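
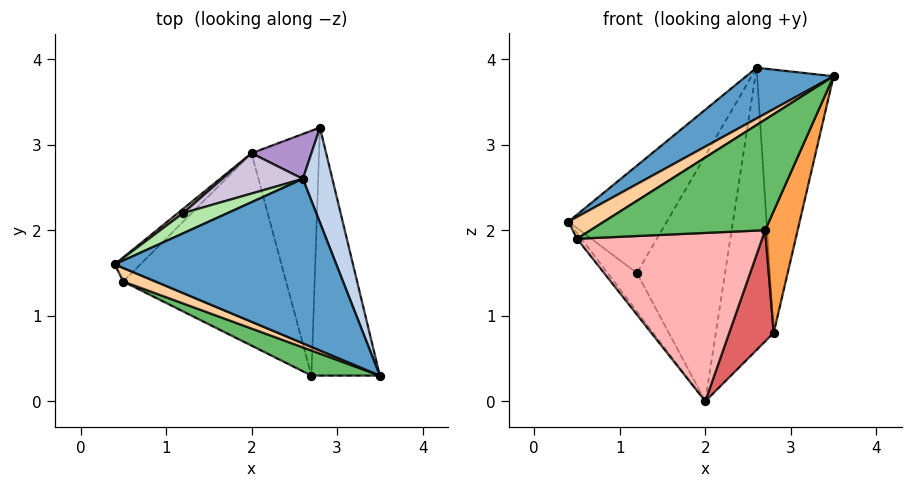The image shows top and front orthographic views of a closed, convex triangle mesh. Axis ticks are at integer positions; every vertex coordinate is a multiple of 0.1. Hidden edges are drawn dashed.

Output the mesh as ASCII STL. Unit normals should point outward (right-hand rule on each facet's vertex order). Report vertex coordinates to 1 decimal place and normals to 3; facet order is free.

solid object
 facet normal -0.544 -0.248 0.802
  outer loop
   vertex 2.6 2.6 3.9
   vertex 0.4 1.6 2.1
   vertex 3.5 0.3 3.8
  endloop
 endfacet
 facet normal 0.925 0.357 0.129
  outer loop
   vertex 2.6 2.6 3.9
   vertex 3.5 0.3 3.8
   vertex 2.8 3.2 0.8
  endloop
 endfacet
 facet normal 0.896 -0.196 -0.398
  outer loop
   vertex 2.7 0.3 2.0
   vertex 2.8 3.2 0.8
   vertex 3.5 0.3 3.8
  endloop
 endfacet
 facet normal -0.542 -0.714 0.443
  outer loop
   vertex 0.5 1.4 1.9
   vertex 3.5 0.3 3.8
   vertex 0.4 1.6 2.1
  endloop
 endfacet
 facet normal -0.446 -0.873 0.198
  outer loop
   vertex 0.5 1.4 1.9
   vertex 2.7 0.3 2.0
   vertex 3.5 0.3 3.8
  endloop
 endfacet
 facet normal -0.513 0.843 0.159
  outer loop
   vertex 1.2 2.2 1.5
   vertex 0.4 1.6 2.1
   vertex 2.6 2.6 3.9
  endloop
 endfacet
 facet normal 0.729 -0.283 -0.623
  outer loop
   vertex 2.0 2.9 0.0
   vertex 2.8 3.2 0.8
   vertex 2.7 0.3 2.0
  endloop
 endfacet
 facet normal -0.283 -0.631 -0.722
  outer loop
   vertex 2.0 2.9 0.0
   vertex 2.7 0.3 2.0
   vertex 0.5 1.4 1.9
  endloop
 endfacet
 facet normal -0.467 0.874 0.139
  outer loop
   vertex 2.0 2.9 0.0
   vertex 2.6 2.6 3.9
   vertex 2.8 3.2 0.8
  endloop
 endfacet
 facet normal -0.488 0.861 0.141
  outer loop
   vertex 2.0 2.9 0.0
   vertex 1.2 2.2 1.5
   vertex 2.6 2.6 3.9
  endloop
 endfacet
 facet normal -0.826 0.134 -0.547
  outer loop
   vertex 2.0 2.9 0.0
   vertex 0.5 1.4 1.9
   vertex 0.4 1.6 2.1
  endloop
 endfacet
 facet normal -0.552 0.829 0.092
  outer loop
   vertex 2.0 2.9 0.0
   vertex 0.4 1.6 2.1
   vertex 1.2 2.2 1.5
  endloop
 endfacet
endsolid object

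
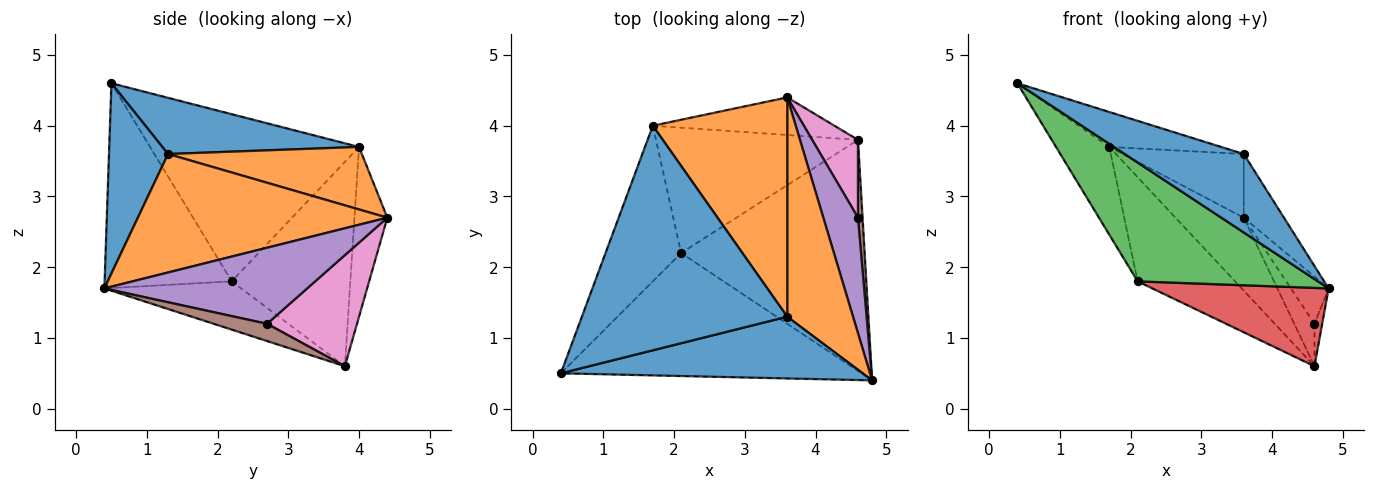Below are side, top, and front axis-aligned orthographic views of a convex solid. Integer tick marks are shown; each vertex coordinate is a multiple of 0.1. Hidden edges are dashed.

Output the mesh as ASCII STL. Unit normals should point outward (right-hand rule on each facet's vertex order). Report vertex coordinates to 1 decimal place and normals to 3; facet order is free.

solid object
 facet normal 0.363 -0.732 0.576
  outer loop
   vertex 3.6 1.3 3.6
   vertex 0.4 0.5 4.6
   vertex 4.8 0.4 1.7
  endloop
 endfacet
 facet normal 0.866 0.140 0.481
  outer loop
   vertex 3.6 1.3 3.6
   vertex 4.8 0.4 1.7
   vertex 3.6 4.4 2.7
  endloop
 endfacet
 facet normal -0.440 -0.624 -0.646
  outer loop
   vertex 2.1 2.2 1.8
   vertex 4.8 0.4 1.7
   vertex 0.4 0.5 4.6
  endloop
 endfacet
 facet normal -0.242 -0.312 -0.919
  outer loop
   vertex 2.1 2.2 1.8
   vertex 4.6 3.8 0.6
   vertex 4.8 0.4 1.7
  endloop
 endfacet
 facet normal 0.897 0.167 0.409
  outer loop
   vertex 4.6 2.7 1.2
   vertex 3.6 4.4 2.7
   vertex 4.8 0.4 1.7
  endloop
 endfacet
 facet normal 0.957 0.138 0.254
  outer loop
   vertex 4.6 2.7 1.2
   vertex 4.8 0.4 1.7
   vertex 4.6 3.8 0.6
  endloop
 endfacet
 facet normal 0.905 0.203 0.373
  outer loop
   vertex 4.6 2.7 1.2
   vertex 4.6 3.8 0.6
   vertex 3.6 4.4 2.7
  endloop
 endfacet
 facet normal -0.394 0.817 -0.421
  outer loop
   vertex 1.7 4.0 3.7
   vertex 3.6 4.4 2.7
   vertex 4.6 3.8 0.6
  endloop
 endfacet
 facet normal -0.614 0.504 -0.607
  outer loop
   vertex 1.7 4.0 3.7
   vertex 4.6 3.8 0.6
   vertex 2.1 2.2 1.8
  endloop
 endfacet
 facet normal -0.887 0.226 -0.401
  outer loop
   vertex 1.7 4.0 3.7
   vertex 2.1 2.2 1.8
   vertex 0.4 0.5 4.6
  endloop
 endfacet
 facet normal 0.261 0.148 0.954
  outer loop
   vertex 1.7 4.0 3.7
   vertex 0.4 0.5 4.6
   vertex 3.6 1.3 3.6
  endloop
 endfacet
 facet normal 0.408 0.255 0.877
  outer loop
   vertex 1.7 4.0 3.7
   vertex 3.6 1.3 3.6
   vertex 3.6 4.4 2.7
  endloop
 endfacet
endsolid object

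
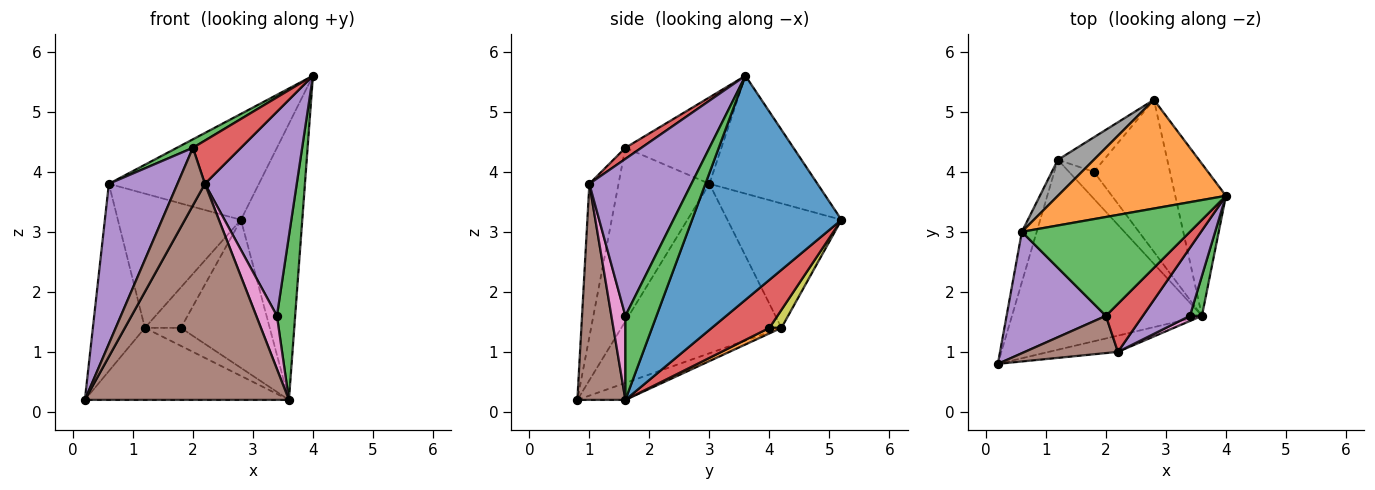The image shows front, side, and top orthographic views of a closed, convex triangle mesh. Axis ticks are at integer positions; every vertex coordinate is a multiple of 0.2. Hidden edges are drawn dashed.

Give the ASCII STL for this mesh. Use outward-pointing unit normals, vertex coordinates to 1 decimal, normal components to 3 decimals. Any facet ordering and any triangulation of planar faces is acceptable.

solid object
 facet normal 0.905 0.372 -0.205
  outer loop
   vertex 3.6 1.6 0.2
   vertex 2.8 5.2 3.2
   vertex 4.0 3.6 5.6
  endloop
 endfacet
 facet normal -0.449 0.623 0.640
  outer loop
   vertex 0.6 3.0 3.8
   vertex 4.0 3.6 5.6
   vertex 2.8 5.2 3.2
  endloop
 endfacet
 facet normal 0.856 -0.502 0.122
  outer loop
   vertex 3.4 1.6 1.6
   vertex 3.6 1.6 0.2
   vertex 4.0 3.6 5.6
  endloop
 endfacet
 facet normal 0.412 0.636 -0.653
  outer loop
   vertex 1.8 4.0 1.4
   vertex 2.8 5.2 3.2
   vertex 3.6 1.6 0.2
  endloop
 endfacet
 facet normal 0.725 -0.653 0.218
  outer loop
   vertex 2.2 1.0 3.8
   vertex 3.4 1.6 1.6
   vertex 4.0 3.6 5.6
  endloop
 endfacet
 facet normal 0.228 -0.971 -0.073
  outer loop
   vertex 2.2 1.0 3.8
   vertex 0.2 0.8 0.2
   vertex 3.6 1.6 0.2
  endloop
 endfacet
 facet normal 0.559 -0.825 0.080
  outer loop
   vertex 2.2 1.0 3.8
   vertex 3.6 1.6 0.2
   vertex 3.4 1.6 1.6
  endloop
 endfacet
 facet normal -0.667 0.720 0.193
  outer loop
   vertex 1.2 4.2 1.4
   vertex 0.6 3.0 3.8
   vertex 2.8 5.2 3.2
  endloop
 endfacet
 facet normal 0.246 0.738 -0.629
  outer loop
   vertex 1.2 4.2 1.4
   vertex 2.8 5.2 3.2
   vertex 1.8 4.0 1.4
  endloop
 endfacet
 facet normal -0.948 0.308 -0.083
  outer loop
   vertex 1.2 4.2 1.4
   vertex 0.2 0.8 0.2
   vertex 0.6 3.0 3.8
  endloop
 endfacet
 facet normal -0.083 0.353 -0.932
  outer loop
   vertex 1.2 4.2 1.4
   vertex 3.6 1.6 0.2
   vertex 0.2 0.8 0.2
  endloop
 endfacet
 facet normal 0.182 0.545 -0.818
  outer loop
   vertex 1.2 4.2 1.4
   vertex 1.8 4.0 1.4
   vertex 3.6 1.6 0.2
  endloop
 endfacet
 facet normal -0.456 -0.076 0.887
  outer loop
   vertex 2.0 1.6 4.4
   vertex 4.0 3.6 5.6
   vertex 0.6 3.0 3.8
  endloop
 endfacet
 facet normal 0.218 -0.653 0.725
  outer loop
   vertex 2.0 1.6 4.4
   vertex 2.2 1.0 3.8
   vertex 4.0 3.6 5.6
  endloop
 endfacet
 facet normal -0.726 -0.548 0.416
  outer loop
   vertex 2.0 1.6 4.4
   vertex 0.6 3.0 3.8
   vertex 0.2 0.8 0.2
  endloop
 endfacet
 facet normal -0.666 -0.627 0.405
  outer loop
   vertex 2.0 1.6 4.4
   vertex 0.2 0.8 0.2
   vertex 2.2 1.0 3.8
  endloop
 endfacet
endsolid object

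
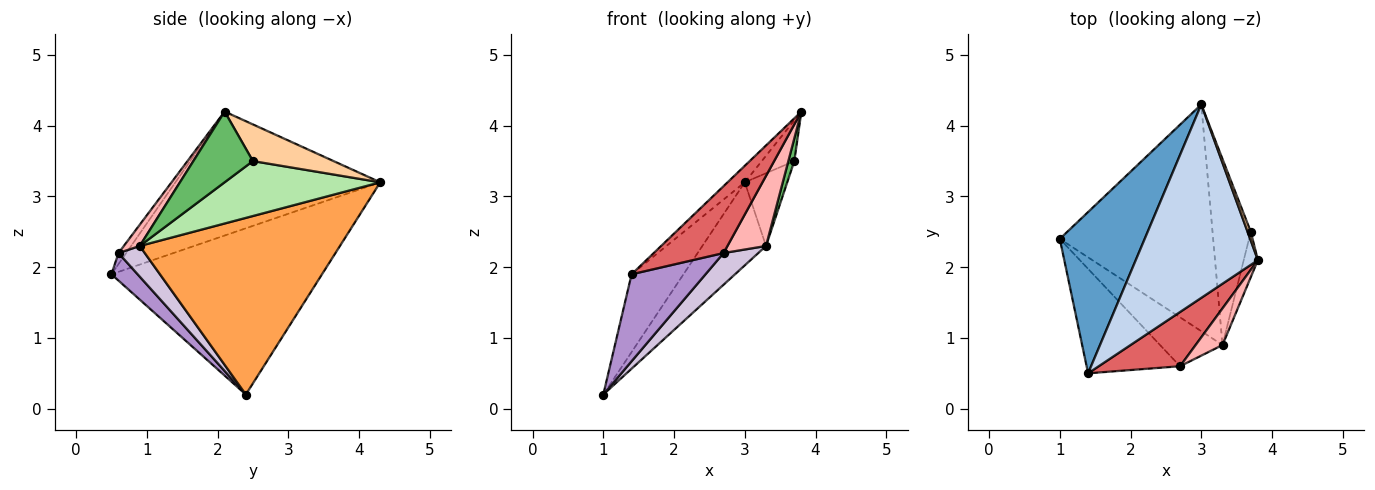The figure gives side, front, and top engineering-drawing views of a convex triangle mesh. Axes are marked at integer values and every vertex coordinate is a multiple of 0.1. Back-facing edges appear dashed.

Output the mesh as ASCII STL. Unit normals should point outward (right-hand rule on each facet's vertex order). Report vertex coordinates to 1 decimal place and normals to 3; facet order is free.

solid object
 facet normal -0.870 0.214 0.444
  outer loop
   vertex 1.4 0.5 1.9
   vertex 3.0 4.3 3.2
   vertex 1.0 2.4 0.2
  endloop
 endfacet
 facet normal -0.711 0.060 0.700
  outer loop
   vertex 1.4 0.5 1.9
   vertex 3.8 2.1 4.2
   vertex 3.0 4.3 3.2
  endloop
 endfacet
 facet normal 0.734 0.234 -0.637
  outer loop
   vertex 3.3 0.9 2.3
   vertex 1.0 2.4 0.2
   vertex 3.0 4.3 3.2
  endloop
 endfacet
 facet normal 0.924 0.373 0.081
  outer loop
   vertex 3.7 2.5 3.5
   vertex 3.0 4.3 3.2
   vertex 3.8 2.1 4.2
  endloop
 endfacet
 facet normal 0.976 -0.098 -0.195
  outer loop
   vertex 3.7 2.5 3.5
   vertex 3.8 2.1 4.2
   vertex 3.3 0.9 2.3
  endloop
 endfacet
 facet normal 0.801 0.218 -0.558
  outer loop
   vertex 3.7 2.5 3.5
   vertex 3.3 0.9 2.3
   vertex 3.0 4.3 3.2
  endloop
 endfacet
 facet normal -0.085 -0.774 0.627
  outer loop
   vertex 2.7 0.6 2.2
   vertex 3.8 2.1 4.2
   vertex 1.4 0.5 1.9
  endloop
 endfacet
 facet normal 0.344 -0.832 0.435
  outer loop
   vertex 2.7 0.6 2.2
   vertex 3.3 0.9 2.3
   vertex 3.8 2.1 4.2
  endloop
 endfacet
 facet normal 0.221 -0.624 -0.749
  outer loop
   vertex 2.7 0.6 2.2
   vertex 1.4 0.5 1.9
   vertex 1.0 2.4 0.2
  endloop
 endfacet
 facet normal 0.381 -0.503 -0.776
  outer loop
   vertex 2.7 0.6 2.2
   vertex 1.0 2.4 0.2
   vertex 3.3 0.9 2.3
  endloop
 endfacet
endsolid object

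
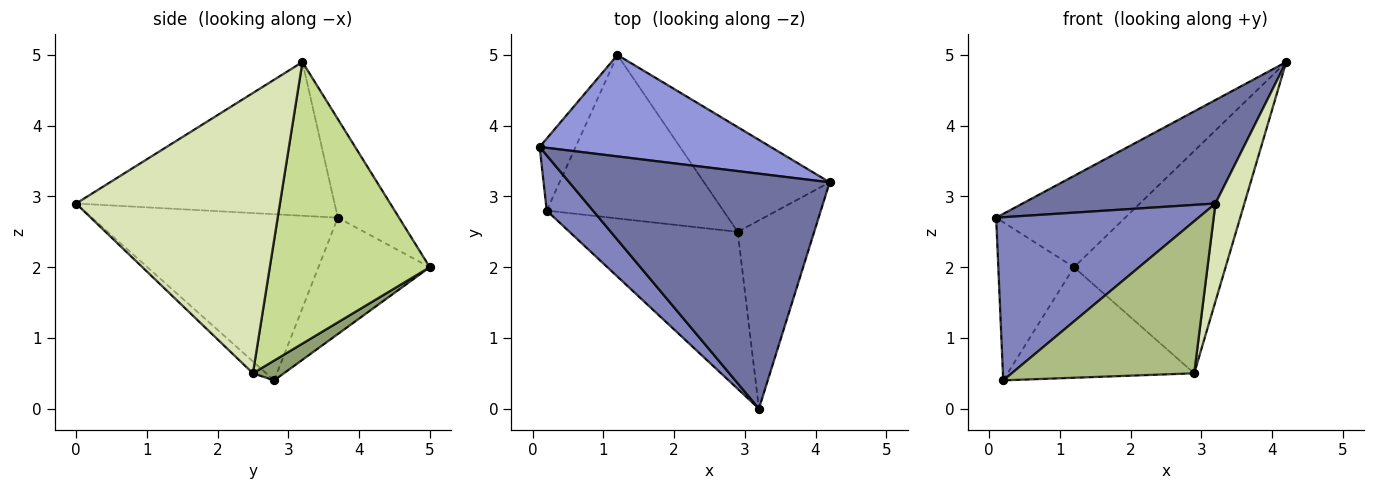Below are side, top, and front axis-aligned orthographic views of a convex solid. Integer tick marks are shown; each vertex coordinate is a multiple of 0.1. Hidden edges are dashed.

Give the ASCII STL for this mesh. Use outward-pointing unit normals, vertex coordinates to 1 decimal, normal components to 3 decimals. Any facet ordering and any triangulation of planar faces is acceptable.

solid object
 facet normal -0.475 -0.355 0.805
  outer loop
   vertex 3.2 0.0 2.9
   vertex 4.2 3.2 4.9
   vertex 0.1 3.7 2.7
  endloop
 endfacet
 facet normal -0.755 -0.621 0.210
  outer loop
   vertex 0.2 2.8 0.4
   vertex 3.2 0.0 2.9
   vertex 0.1 3.7 2.7
  endloop
 endfacet
 facet normal -0.302 0.637 0.709
  outer loop
   vertex 1.2 5.0 2.0
   vertex 0.1 3.7 2.7
   vertex 4.2 3.2 4.9
  endloop
 endfacet
 facet normal -0.801 0.545 -0.248
  outer loop
   vertex 1.2 5.0 2.0
   vertex 0.2 2.8 0.4
   vertex 0.1 3.7 2.7
  endloop
 endfacet
 facet normal 0.093 0.558 -0.825
  outer loop
   vertex 2.9 2.5 0.5
   vertex 0.2 2.8 0.4
   vertex 1.2 5.0 2.0
  endloop
 endfacet
 facet normal -0.051 -0.695 -0.717
  outer loop
   vertex 2.9 2.5 0.5
   vertex 3.2 0.0 2.9
   vertex 0.2 2.8 0.4
  endloop
 endfacet
 facet normal 0.691 0.654 -0.308
  outer loop
   vertex 2.9 2.5 0.5
   vertex 1.2 5.0 2.0
   vertex 4.2 3.2 4.9
  endloop
 endfacet
 facet normal 0.956 -0.136 -0.261
  outer loop
   vertex 2.9 2.5 0.5
   vertex 4.2 3.2 4.9
   vertex 3.2 0.0 2.9
  endloop
 endfacet
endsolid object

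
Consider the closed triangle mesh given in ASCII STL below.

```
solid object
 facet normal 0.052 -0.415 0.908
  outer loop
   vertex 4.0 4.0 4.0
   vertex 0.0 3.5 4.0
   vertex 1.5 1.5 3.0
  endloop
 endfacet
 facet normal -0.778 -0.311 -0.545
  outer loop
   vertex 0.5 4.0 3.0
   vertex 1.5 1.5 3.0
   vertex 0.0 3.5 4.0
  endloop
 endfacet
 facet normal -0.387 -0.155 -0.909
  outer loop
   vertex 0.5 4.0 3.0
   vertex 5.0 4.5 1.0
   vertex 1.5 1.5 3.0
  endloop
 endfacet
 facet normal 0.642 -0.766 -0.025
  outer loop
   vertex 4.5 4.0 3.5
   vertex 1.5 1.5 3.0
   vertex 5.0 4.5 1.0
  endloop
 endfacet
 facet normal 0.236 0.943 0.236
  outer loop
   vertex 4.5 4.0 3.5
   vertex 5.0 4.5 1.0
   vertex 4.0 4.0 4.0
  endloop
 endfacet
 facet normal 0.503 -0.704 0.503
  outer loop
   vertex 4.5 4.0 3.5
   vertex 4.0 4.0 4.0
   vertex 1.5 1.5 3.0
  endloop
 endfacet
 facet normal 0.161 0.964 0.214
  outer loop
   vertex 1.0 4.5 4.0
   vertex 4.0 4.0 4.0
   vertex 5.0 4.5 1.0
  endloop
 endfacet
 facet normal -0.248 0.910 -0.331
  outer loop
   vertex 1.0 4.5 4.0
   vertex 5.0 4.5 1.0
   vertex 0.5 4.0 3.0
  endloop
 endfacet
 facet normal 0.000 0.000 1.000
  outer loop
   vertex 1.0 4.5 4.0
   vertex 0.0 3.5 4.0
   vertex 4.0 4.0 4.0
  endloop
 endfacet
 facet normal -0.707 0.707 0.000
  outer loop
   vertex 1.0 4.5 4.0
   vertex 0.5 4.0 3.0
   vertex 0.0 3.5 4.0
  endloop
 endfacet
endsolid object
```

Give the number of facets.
10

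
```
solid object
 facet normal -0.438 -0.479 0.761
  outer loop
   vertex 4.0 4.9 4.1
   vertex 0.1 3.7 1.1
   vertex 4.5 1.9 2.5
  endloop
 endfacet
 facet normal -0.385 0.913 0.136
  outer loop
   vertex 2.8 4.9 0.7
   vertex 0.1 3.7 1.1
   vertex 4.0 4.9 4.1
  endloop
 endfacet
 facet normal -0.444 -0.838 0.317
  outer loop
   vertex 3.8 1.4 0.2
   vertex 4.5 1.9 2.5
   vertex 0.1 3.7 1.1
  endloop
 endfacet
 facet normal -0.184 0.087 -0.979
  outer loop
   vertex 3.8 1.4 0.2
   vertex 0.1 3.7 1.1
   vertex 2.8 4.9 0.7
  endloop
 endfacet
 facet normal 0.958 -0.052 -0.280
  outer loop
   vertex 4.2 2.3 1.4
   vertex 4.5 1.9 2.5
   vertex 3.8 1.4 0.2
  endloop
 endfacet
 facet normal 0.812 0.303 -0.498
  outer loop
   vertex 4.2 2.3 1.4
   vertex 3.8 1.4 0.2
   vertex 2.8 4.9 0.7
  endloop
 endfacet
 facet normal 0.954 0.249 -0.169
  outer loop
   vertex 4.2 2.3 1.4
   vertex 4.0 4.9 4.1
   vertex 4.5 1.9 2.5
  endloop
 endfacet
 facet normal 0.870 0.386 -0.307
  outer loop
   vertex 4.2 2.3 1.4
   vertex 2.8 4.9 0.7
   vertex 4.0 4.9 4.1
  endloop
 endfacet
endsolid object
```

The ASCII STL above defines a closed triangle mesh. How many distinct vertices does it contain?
6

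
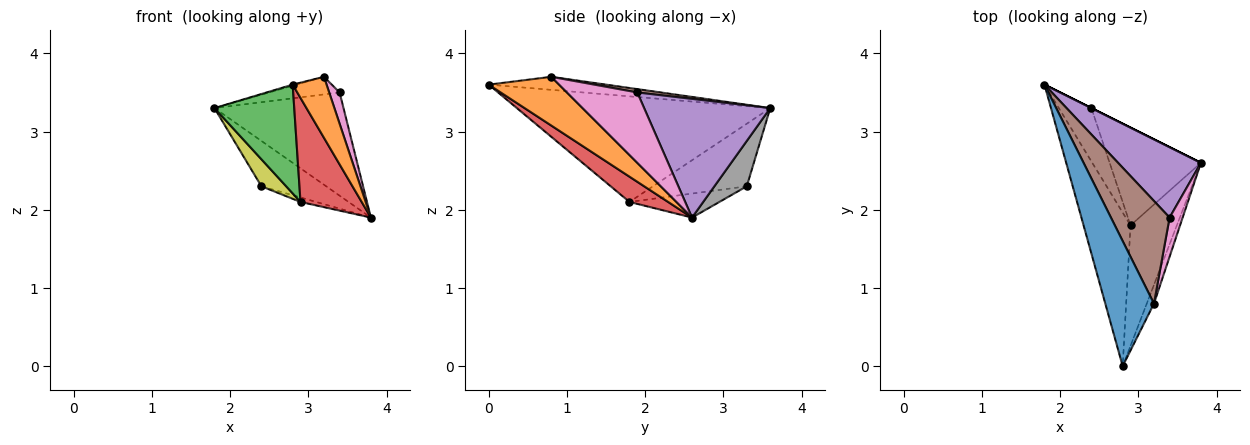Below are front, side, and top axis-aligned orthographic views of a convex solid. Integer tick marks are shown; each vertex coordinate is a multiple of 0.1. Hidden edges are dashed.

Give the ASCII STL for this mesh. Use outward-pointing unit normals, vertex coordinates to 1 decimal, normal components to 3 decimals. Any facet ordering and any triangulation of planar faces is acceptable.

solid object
 facet normal -0.259 0.009 0.966
  outer loop
   vertex 3.2 0.8 3.7
   vertex 1.8 3.6 3.3
   vertex 2.8 0.0 3.6
  endloop
 endfacet
 facet normal 0.893 -0.430 -0.132
  outer loop
   vertex 3.2 0.8 3.7
   vertex 2.8 0.0 3.6
   vertex 3.8 2.6 1.9
  endloop
 endfacet
 facet normal -0.878 -0.276 -0.390
  outer loop
   vertex 2.9 1.8 2.1
   vertex 2.8 0.0 3.6
   vertex 1.8 3.6 3.3
  endloop
 endfacet
 facet normal 0.382 -0.604 -0.700
  outer loop
   vertex 2.9 1.8 2.1
   vertex 3.8 2.6 1.9
   vertex 2.8 0.0 3.6
  endloop
 endfacet
 facet normal 0.628 0.643 0.438
  outer loop
   vertex 3.4 1.9 3.5
   vertex 3.8 2.6 1.9
   vertex 1.8 3.6 3.3
  endloop
 endfacet
 facet normal 0.056 0.169 0.984
  outer loop
   vertex 3.4 1.9 3.5
   vertex 1.8 3.6 3.3
   vertex 3.2 0.8 3.7
  endloop
 endfacet
 facet normal 0.973 -0.144 0.180
  outer loop
   vertex 3.4 1.9 3.5
   vertex 3.2 0.8 3.7
   vertex 3.8 2.6 1.9
  endloop
 endfacet
 facet normal 0.447 0.894 0.000
  outer loop
   vertex 2.4 3.3 2.3
   vertex 1.8 3.6 3.3
   vertex 3.8 2.6 1.9
  endloop
 endfacet
 facet normal -0.864 -0.228 -0.450
  outer loop
   vertex 2.4 3.3 2.3
   vertex 2.9 1.8 2.1
   vertex 1.8 3.6 3.3
  endloop
 endfacet
 facet normal -0.254 0.044 -0.966
  outer loop
   vertex 2.4 3.3 2.3
   vertex 3.8 2.6 1.9
   vertex 2.9 1.8 2.1
  endloop
 endfacet
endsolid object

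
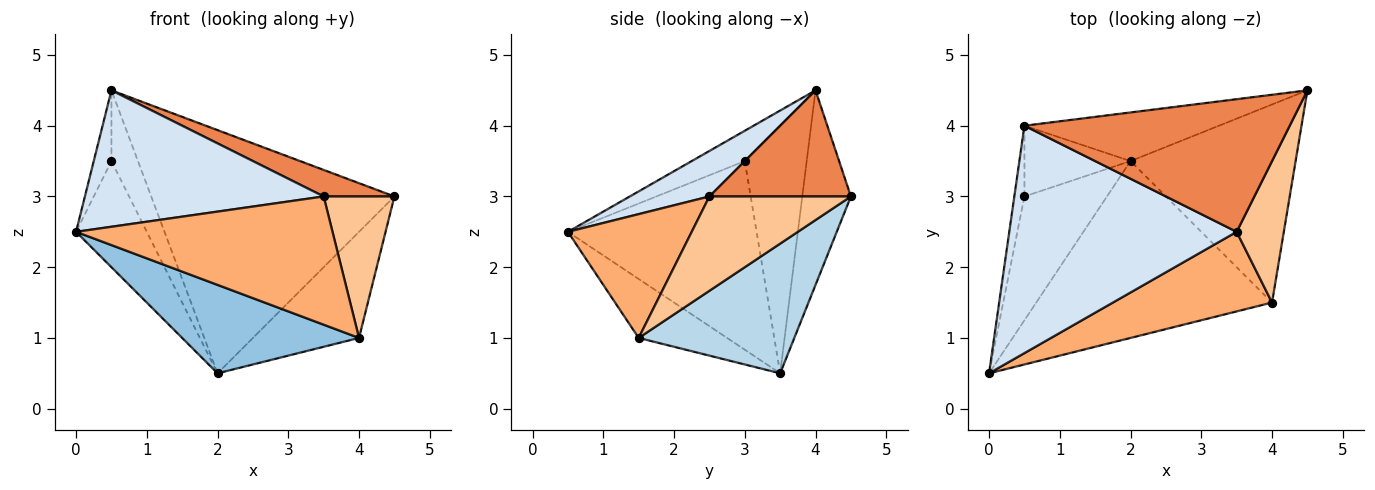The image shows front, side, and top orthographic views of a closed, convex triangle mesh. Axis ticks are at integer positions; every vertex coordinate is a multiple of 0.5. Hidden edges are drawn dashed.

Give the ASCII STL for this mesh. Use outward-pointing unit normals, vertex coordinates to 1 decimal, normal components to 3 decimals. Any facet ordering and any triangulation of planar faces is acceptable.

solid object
 facet normal -0.192 0.962 -0.192
  outer loop
   vertex 2.0 3.5 0.5
   vertex 0.5 4.0 4.5
   vertex 4.5 4.5 3.0
  endloop
 endfacet
 facet normal -0.218 -0.436 -0.873
  outer loop
   vertex 4.0 1.5 1.0
   vertex 0.0 0.5 2.5
   vertex 2.0 3.5 0.5
  endloop
 endfacet
 facet normal 0.569 0.388 -0.725
  outer loop
   vertex 4.0 1.5 1.0
   vertex 2.0 3.5 0.5
   vertex 4.5 4.5 3.0
  endloop
 endfacet
 facet normal 0.169 -0.507 0.845
  outer loop
   vertex 3.5 2.5 3.0
   vertex 0.5 4.0 4.5
   vertex 0.0 0.5 2.5
  endloop
 endfacet
 facet normal 0.365 -0.183 0.913
  outer loop
   vertex 3.5 2.5 3.0
   vertex 4.5 4.5 3.0
   vertex 0.5 4.0 4.5
  endloop
 endfacet
 facet normal 0.379 -0.786 0.488
  outer loop
   vertex 3.5 2.5 3.0
   vertex 0.0 0.5 2.5
   vertex 4.0 1.5 1.0
  endloop
 endfacet
 facet normal 0.816 -0.408 0.408
  outer loop
   vertex 3.5 2.5 3.0
   vertex 4.0 1.5 1.0
   vertex 4.5 4.5 3.0
  endloop
 endfacet
 facet normal -0.905 0.302 -0.302
  outer loop
   vertex 0.5 3.0 3.5
   vertex 0.0 0.5 2.5
   vertex 0.5 4.0 4.5
  endloop
 endfacet
 facet normal -0.866 0.325 -0.379
  outer loop
   vertex 0.5 3.0 3.5
   vertex 2.0 3.5 0.5
   vertex 0.0 0.5 2.5
  endloop
 endfacet
 facet normal -0.855 0.367 -0.367
  outer loop
   vertex 0.5 3.0 3.5
   vertex 0.5 4.0 4.5
   vertex 2.0 3.5 0.5
  endloop
 endfacet
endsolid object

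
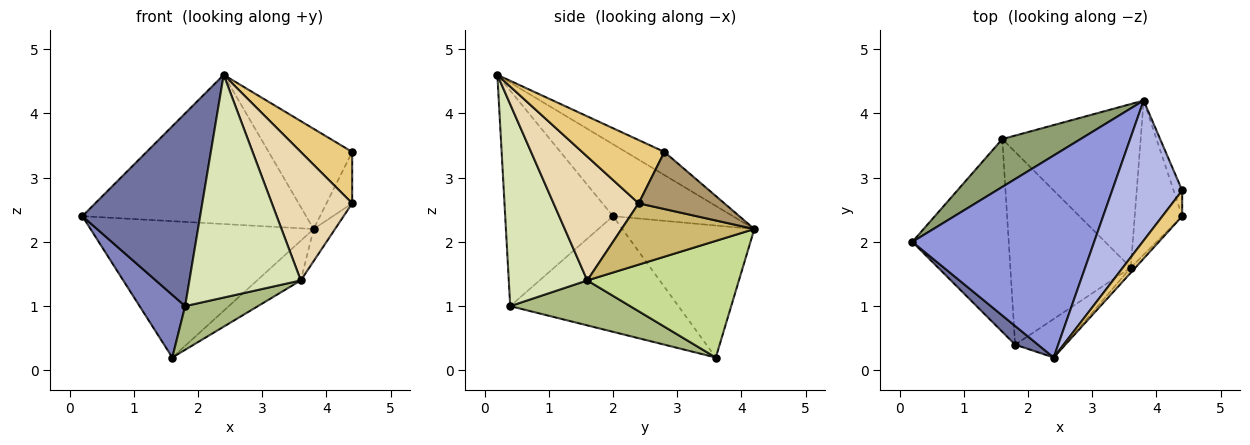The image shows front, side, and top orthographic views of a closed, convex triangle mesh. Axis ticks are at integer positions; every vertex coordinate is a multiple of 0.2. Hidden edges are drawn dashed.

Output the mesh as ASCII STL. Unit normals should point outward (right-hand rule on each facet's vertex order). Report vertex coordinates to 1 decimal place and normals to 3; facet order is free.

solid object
 facet normal -0.673 -0.736 0.071
  outer loop
   vertex 1.8 0.4 1.0
   vertex 2.4 0.2 4.6
   vertex 0.2 2.0 2.4
  endloop
 endfacet
 facet normal -0.752 -0.204 -0.627
  outer loop
   vertex 1.8 0.4 1.0
   vertex 0.2 2.0 2.4
   vertex 1.6 3.6 0.2
  endloop
 endfacet
 facet normal -0.303 0.566 0.767
  outer loop
   vertex 3.8 4.2 2.2
   vertex 0.2 2.0 2.4
   vertex 2.4 0.2 4.6
  endloop
 endfacet
 facet normal -0.259 0.562 0.785
  outer loop
   vertex 3.8 4.2 2.2
   vertex 2.4 0.2 4.6
   vertex 4.4 2.8 3.4
  endloop
 endfacet
 facet normal -0.487 0.824 0.289
  outer loop
   vertex 3.8 4.2 2.2
   vertex 1.6 3.6 0.2
   vertex 0.2 2.0 2.4
  endloop
 endfacet
 facet normal 0.342 -0.208 -0.916
  outer loop
   vertex 3.6 1.6 1.4
   vertex 1.8 0.4 1.0
   vertex 1.6 3.6 0.2
  endloop
 endfacet
 facet normal 0.634 0.183 -0.752
  outer loop
   vertex 3.6 1.6 1.4
   vertex 1.6 3.6 0.2
   vertex 3.8 4.2 2.2
  endloop
 endfacet
 facet normal 0.571 -0.809 -0.140
  outer loop
   vertex 3.6 1.6 1.4
   vertex 2.4 0.2 4.6
   vertex 1.8 0.4 1.0
  endloop
 endfacet
 facet normal 0.948 0.284 -0.142
  outer loop
   vertex 4.4 2.4 2.6
   vertex 3.8 4.2 2.2
   vertex 4.4 2.8 3.4
  endloop
 endfacet
 facet normal 0.784 0.127 -0.607
  outer loop
   vertex 4.4 2.4 2.6
   vertex 3.6 1.6 1.4
   vertex 3.8 4.2 2.2
  endloop
 endfacet
 facet normal 0.820 -0.512 0.256
  outer loop
   vertex 4.4 2.4 2.6
   vertex 4.4 2.8 3.4
   vertex 2.4 0.2 4.6
  endloop
 endfacet
 facet normal 0.727 -0.686 -0.027
  outer loop
   vertex 4.4 2.4 2.6
   vertex 2.4 0.2 4.6
   vertex 3.6 1.6 1.4
  endloop
 endfacet
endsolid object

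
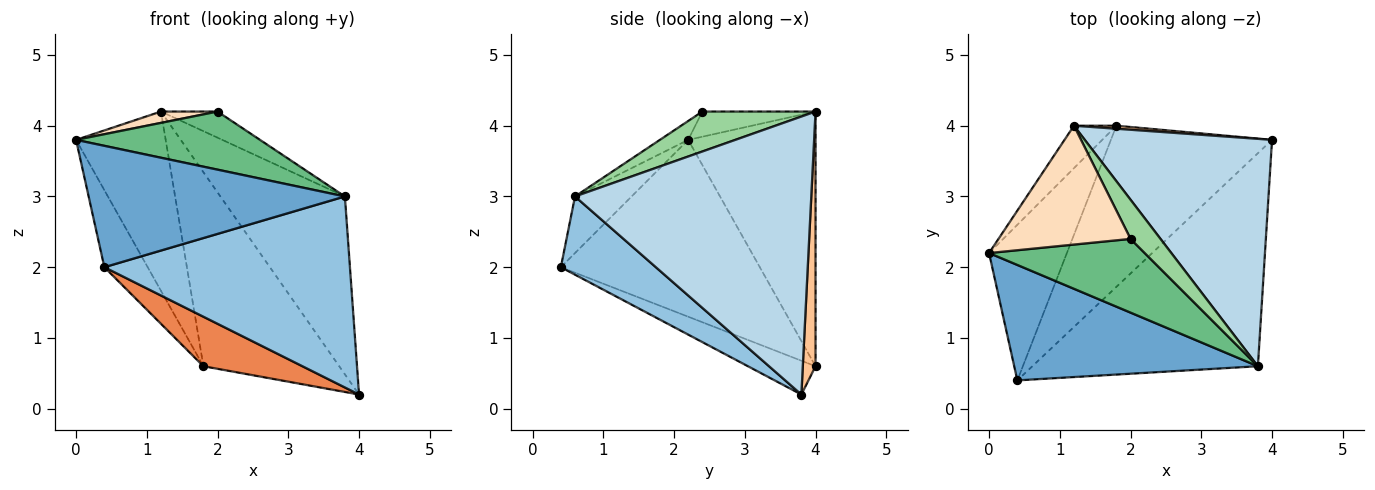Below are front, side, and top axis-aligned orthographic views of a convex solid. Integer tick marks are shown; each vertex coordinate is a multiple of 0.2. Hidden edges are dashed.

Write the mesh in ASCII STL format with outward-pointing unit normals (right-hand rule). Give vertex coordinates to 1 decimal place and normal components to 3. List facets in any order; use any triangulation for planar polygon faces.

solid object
 facet normal -0.158 -0.716 0.680
  outer loop
   vertex 3.8 0.6 3.0
   vertex 0.0 2.2 3.8
   vertex 0.4 0.4 2.0
  endloop
 endfacet
 facet normal 0.250 -0.646 -0.721
  outer loop
   vertex 3.8 0.6 3.0
   vertex 0.4 0.4 2.0
   vertex 4.0 3.8 0.2
  endloop
 endfacet
 facet normal 0.760 0.400 0.512
  outer loop
   vertex 3.8 0.6 3.0
   vertex 4.0 3.8 0.2
   vertex 1.2 4.0 4.2
  endloop
 endfacet
 facet normal -0.898 0.195 -0.395
  outer loop
   vertex 1.8 4.0 0.6
   vertex 0.4 0.4 2.0
   vertex 0.0 2.2 3.8
  endloop
 endfacet
 facet normal -0.197 -0.288 -0.937
  outer loop
   vertex 1.8 4.0 0.6
   vertex 4.0 3.8 0.2
   vertex 0.4 0.4 2.0
  endloop
 endfacet
 facet normal -0.810 0.570 -0.135
  outer loop
   vertex 1.8 4.0 0.6
   vertex 0.0 2.2 3.8
   vertex 1.2 4.0 4.2
  endloop
 endfacet
 facet normal 0.093 0.996 0.016
  outer loop
   vertex 1.8 4.0 0.6
   vertex 1.2 4.0 4.2
   vertex 4.0 3.8 0.2
  endloop
 endfacet
 facet normal -0.186 -0.093 0.978
  outer loop
   vertex 2.0 2.4 4.2
   vertex 1.2 4.0 4.2
   vertex 0.0 2.2 3.8
  endloop
 endfacet
 facet normal -0.095 -0.616 0.782
  outer loop
   vertex 2.0 2.4 4.2
   vertex 0.0 2.2 3.8
   vertex 3.8 0.6 3.0
  endloop
 endfacet
 facet normal 0.743 0.371 0.557
  outer loop
   vertex 2.0 2.4 4.2
   vertex 3.8 0.6 3.0
   vertex 1.2 4.0 4.2
  endloop
 endfacet
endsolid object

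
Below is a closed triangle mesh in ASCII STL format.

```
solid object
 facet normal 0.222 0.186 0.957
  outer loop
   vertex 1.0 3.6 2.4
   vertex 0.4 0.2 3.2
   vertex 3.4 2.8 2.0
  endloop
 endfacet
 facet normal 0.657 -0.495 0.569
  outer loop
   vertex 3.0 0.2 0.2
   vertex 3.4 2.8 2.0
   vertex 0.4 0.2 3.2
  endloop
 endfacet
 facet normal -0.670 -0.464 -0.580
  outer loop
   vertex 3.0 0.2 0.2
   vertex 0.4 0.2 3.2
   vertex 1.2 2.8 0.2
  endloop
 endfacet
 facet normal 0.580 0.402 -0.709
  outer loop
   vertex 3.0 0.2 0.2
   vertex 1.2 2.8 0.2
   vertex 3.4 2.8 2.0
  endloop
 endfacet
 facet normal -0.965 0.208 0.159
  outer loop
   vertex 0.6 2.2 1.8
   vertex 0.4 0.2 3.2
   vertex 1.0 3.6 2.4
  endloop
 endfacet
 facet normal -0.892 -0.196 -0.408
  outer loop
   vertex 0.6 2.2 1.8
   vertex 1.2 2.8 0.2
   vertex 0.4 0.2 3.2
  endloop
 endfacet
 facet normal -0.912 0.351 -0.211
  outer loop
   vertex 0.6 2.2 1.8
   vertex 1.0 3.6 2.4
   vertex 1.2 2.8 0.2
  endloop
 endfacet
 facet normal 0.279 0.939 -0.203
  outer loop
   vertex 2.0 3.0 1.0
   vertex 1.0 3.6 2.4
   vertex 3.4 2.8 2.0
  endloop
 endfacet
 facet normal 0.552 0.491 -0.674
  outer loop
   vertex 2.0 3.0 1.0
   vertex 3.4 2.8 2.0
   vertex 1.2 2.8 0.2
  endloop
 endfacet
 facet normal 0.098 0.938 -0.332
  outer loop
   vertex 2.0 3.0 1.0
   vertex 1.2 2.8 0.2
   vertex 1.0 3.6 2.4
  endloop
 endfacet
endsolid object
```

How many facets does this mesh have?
10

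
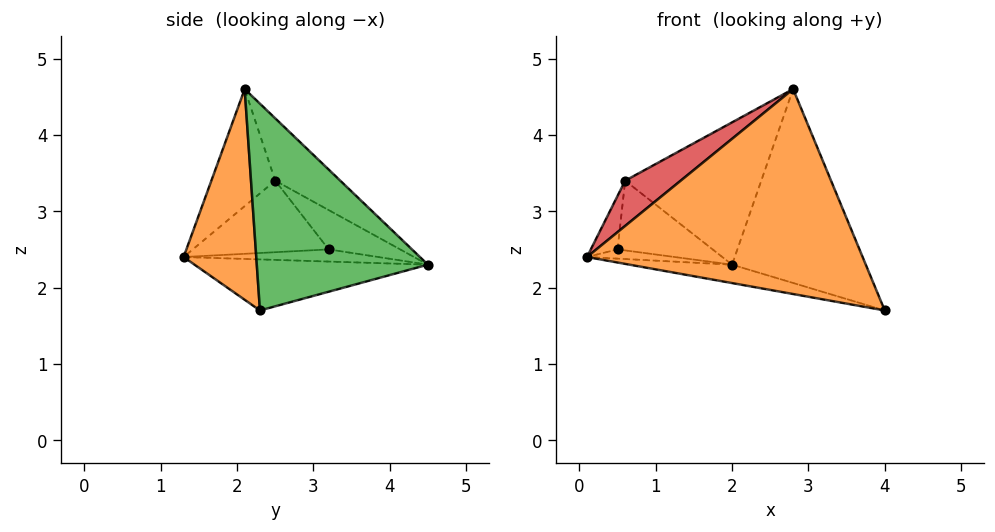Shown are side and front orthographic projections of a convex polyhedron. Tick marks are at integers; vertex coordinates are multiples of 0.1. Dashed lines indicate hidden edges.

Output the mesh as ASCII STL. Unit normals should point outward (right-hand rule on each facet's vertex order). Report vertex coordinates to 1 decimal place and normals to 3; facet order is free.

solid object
 facet normal -0.198 0.087 -0.976
  outer loop
   vertex 2.0 4.5 2.3
   vertex 4.0 2.3 1.7
   vertex 0.1 1.3 2.4
  endloop
 endfacet
 facet normal 0.255 -0.966 0.039
  outer loop
   vertex 2.8 2.1 4.6
   vertex 0.1 1.3 2.4
   vertex 4.0 2.3 1.7
  endloop
 endfacet
 facet normal 0.739 0.578 0.346
  outer loop
   vertex 2.8 2.1 4.6
   vertex 4.0 2.3 1.7
   vertex 2.0 4.5 2.3
  endloop
 endfacet
 facet normal -0.492 -0.427 0.759
  outer loop
   vertex 0.6 2.5 3.4
   vertex 0.1 1.3 2.4
   vertex 2.8 2.1 4.6
  endloop
 endfacet
 facet normal -0.291 0.609 0.737
  outer loop
   vertex 0.6 2.5 3.4
   vertex 2.8 2.1 4.6
   vertex 2.0 4.5 2.3
  endloop
 endfacet
 facet normal -0.213 0.096 -0.972
  outer loop
   vertex 0.5 3.2 2.5
   vertex 2.0 4.5 2.3
   vertex 0.1 1.3 2.4
  endloop
 endfacet
 facet normal -0.950 0.187 0.251
  outer loop
   vertex 0.5 3.2 2.5
   vertex 0.1 1.3 2.4
   vertex 0.6 2.5 3.4
  endloop
 endfacet
 facet normal -0.495 0.658 0.567
  outer loop
   vertex 0.5 3.2 2.5
   vertex 0.6 2.5 3.4
   vertex 2.0 4.5 2.3
  endloop
 endfacet
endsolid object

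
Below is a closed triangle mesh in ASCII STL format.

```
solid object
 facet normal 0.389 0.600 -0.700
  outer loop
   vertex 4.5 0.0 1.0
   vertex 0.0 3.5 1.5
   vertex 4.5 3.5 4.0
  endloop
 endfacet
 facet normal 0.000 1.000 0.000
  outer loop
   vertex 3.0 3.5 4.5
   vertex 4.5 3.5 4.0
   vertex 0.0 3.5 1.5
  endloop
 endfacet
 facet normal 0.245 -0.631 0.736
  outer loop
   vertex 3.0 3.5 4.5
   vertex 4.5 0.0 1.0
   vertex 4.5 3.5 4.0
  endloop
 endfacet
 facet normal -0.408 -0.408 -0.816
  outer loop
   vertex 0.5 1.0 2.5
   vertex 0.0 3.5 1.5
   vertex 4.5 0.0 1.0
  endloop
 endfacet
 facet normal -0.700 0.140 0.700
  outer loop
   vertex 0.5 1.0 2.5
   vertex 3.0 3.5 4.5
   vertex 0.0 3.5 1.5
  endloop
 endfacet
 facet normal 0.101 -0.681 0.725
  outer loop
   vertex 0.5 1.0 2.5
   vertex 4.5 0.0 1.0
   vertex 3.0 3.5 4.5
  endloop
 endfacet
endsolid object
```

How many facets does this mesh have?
6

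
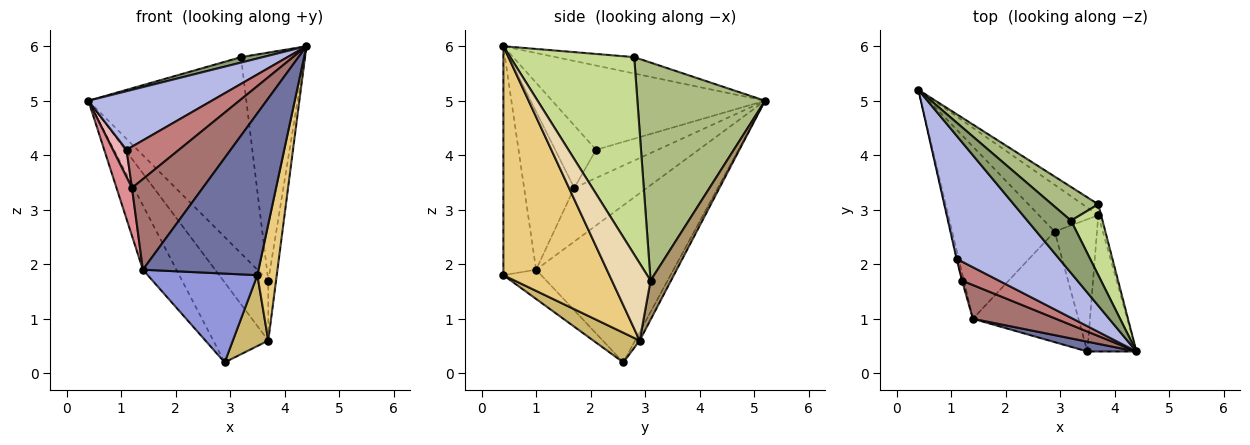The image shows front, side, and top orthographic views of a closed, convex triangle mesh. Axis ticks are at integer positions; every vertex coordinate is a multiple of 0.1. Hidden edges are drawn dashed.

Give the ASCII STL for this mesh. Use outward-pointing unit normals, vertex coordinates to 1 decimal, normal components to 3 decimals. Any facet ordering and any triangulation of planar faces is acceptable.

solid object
 facet normal -0.272 -0.961 0.058
  outer loop
   vertex 1.4 1.0 1.9
   vertex 3.5 0.4 1.8
   vertex 4.4 0.4 6.0
  endloop
 endfacet
 facet normal -0.820 0.200 -0.536
  outer loop
   vertex 1.4 1.0 1.9
   vertex 0.4 5.2 5.0
   vertex 2.9 2.6 0.2
  endloop
 endfacet
 facet normal -0.211 -0.612 -0.762
  outer loop
   vertex 1.4 1.0 1.9
   vertex 2.9 2.6 0.2
   vertex 3.5 0.4 1.8
  endloop
 endfacet
 facet normal -0.595 -0.345 0.725
  outer loop
   vertex 1.1 2.1 4.1
   vertex 4.4 0.4 6.0
   vertex 0.4 5.2 5.0
  endloop
 endfacet
 facet normal -0.349 -0.097 0.932
  outer loop
   vertex 3.2 2.8 5.8
   vertex 0.4 5.2 5.0
   vertex 4.4 0.4 6.0
  endloop
 endfacet
 facet normal 0.623 0.771 0.132
  outer loop
   vertex 3.2 2.8 5.8
   vertex 3.7 3.1 1.7
   vertex 0.4 5.2 5.0
  endloop
 endfacet
 facet normal 0.881 0.452 0.140
  outer loop
   vertex 3.2 2.8 5.8
   vertex 4.4 0.4 6.0
   vertex 3.7 3.1 1.7
  endloop
 endfacet
 facet normal -0.071 0.861 -0.503
  outer loop
   vertex 3.7 2.9 0.6
   vertex 2.9 2.6 0.2
   vertex 0.4 5.2 5.0
  endloop
 endfacet
 facet normal 0.408 0.898 -0.163
  outer loop
   vertex 3.7 2.9 0.6
   vertex 0.4 5.2 5.0
   vertex 3.7 3.1 1.7
  endloop
 endfacet
 facet normal 0.526 -0.402 -0.750
  outer loop
   vertex 3.7 2.9 0.6
   vertex 3.5 0.4 1.8
   vertex 2.9 2.6 0.2
  endloop
 endfacet
 facet normal 0.963 -0.176 -0.206
  outer loop
   vertex 3.7 2.9 0.6
   vertex 4.4 0.4 6.0
   vertex 3.5 0.4 1.8
  endloop
 endfacet
 facet normal 0.980 0.197 -0.036
  outer loop
   vertex 3.7 2.9 0.6
   vertex 3.7 3.1 1.7
   vertex 4.4 0.4 6.0
  endloop
 endfacet
 facet normal -0.553 -0.781 0.291
  outer loop
   vertex 1.2 1.7 3.4
   vertex 1.4 1.0 1.9
   vertex 4.4 0.4 6.0
  endloop
 endfacet
 facet normal -0.578 -0.741 0.341
  outer loop
   vertex 1.2 1.7 3.4
   vertex 4.4 0.4 6.0
   vertex 1.1 2.1 4.1
  endloop
 endfacet
 facet normal -0.978 -0.208 -0.033
  outer loop
   vertex 1.2 1.7 3.4
   vertex 0.4 5.2 5.0
   vertex 1.4 1.0 1.9
  endloop
 endfacet
 facet normal -0.976 -0.216 -0.016
  outer loop
   vertex 1.2 1.7 3.4
   vertex 1.1 2.1 4.1
   vertex 0.4 5.2 5.0
  endloop
 endfacet
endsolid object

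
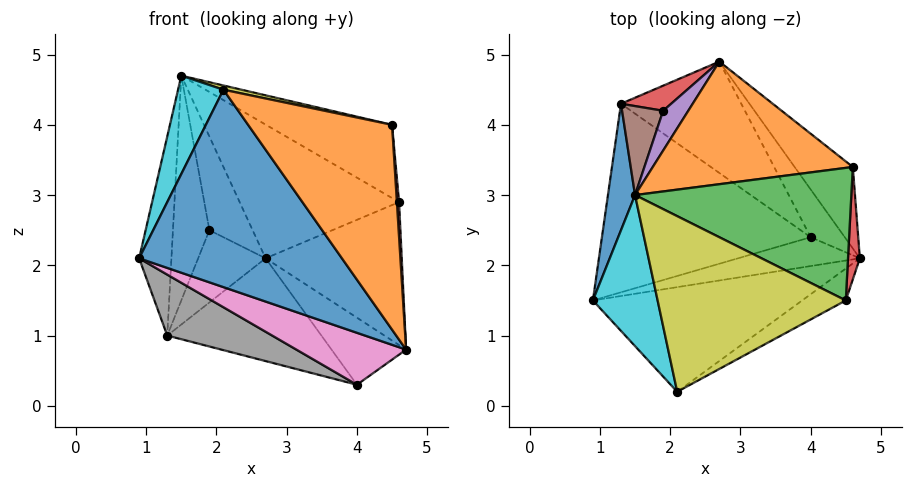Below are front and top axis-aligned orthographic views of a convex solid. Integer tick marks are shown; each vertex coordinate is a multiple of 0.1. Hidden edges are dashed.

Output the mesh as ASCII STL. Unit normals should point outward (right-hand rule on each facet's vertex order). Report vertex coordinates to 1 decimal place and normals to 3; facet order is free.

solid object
 facet normal -0.021 -0.883 -0.468
  outer loop
   vertex 2.1 0.2 4.5
   vertex 0.9 1.5 2.1
   vertex 4.7 2.1 0.8
  endloop
 endfacet
 facet normal 0.449 -0.883 -0.137
  outer loop
   vertex 4.5 1.5 4.0
   vertex 2.1 0.2 4.5
   vertex 4.7 2.1 0.8
  endloop
 endfacet
 facet normal 0.667 0.648 -0.369
  outer loop
   vertex 4.6 3.4 2.9
   vertex 4.7 2.1 0.8
   vertex 2.7 4.9 2.1
  endloop
 endfacet
 facet normal 0.998 -0.018 0.059
  outer loop
   vertex 4.6 3.4 2.9
   vertex 4.5 1.5 4.0
   vertex 4.7 2.1 0.8
  endloop
 endfacet
 facet normal 0.607 0.647 -0.461
  outer loop
   vertex 4.0 2.4 0.3
   vertex 2.7 4.9 2.1
   vertex 4.7 2.1 0.8
  endloop
 endfacet
 facet normal 0.276 0.652 -0.706
  outer loop
   vertex 4.0 2.4 0.3
   vertex 1.3 4.3 1.0
   vertex 2.7 4.9 2.1
  endloop
 endfacet
 facet normal -0.028 -0.874 -0.485
  outer loop
   vertex 4.0 2.4 0.3
   vertex 4.7 2.1 0.8
   vertex 0.9 1.5 2.1
  endloop
 endfacet
 facet normal -0.420 -0.279 -0.863
  outer loop
   vertex 4.0 2.4 0.3
   vertex 0.9 1.5 2.1
   vertex 1.3 4.3 1.0
  endloop
 endfacet
 facet normal 0.216 -0.023 0.976
  outer loop
   vertex 1.5 3.0 4.7
   vertex 2.1 0.2 4.5
   vertex 4.5 1.5 4.0
  endloop
 endfacet
 facet normal -0.915 -0.220 0.338
  outer loop
   vertex 1.5 3.0 4.7
   vertex 0.9 1.5 2.1
   vertex 2.1 0.2 4.5
  endloop
 endfacet
 facet normal -0.975 0.186 0.118
  outer loop
   vertex 1.5 3.0 4.7
   vertex 1.3 4.3 1.0
   vertex 0.9 1.5 2.1
  endloop
 endfacet
 facet normal 0.285 0.706 0.648
  outer loop
   vertex 1.5 3.0 4.7
   vertex 4.6 3.4 2.9
   vertex 2.7 4.9 2.1
  endloop
 endfacet
 facet normal 0.407 0.441 0.800
  outer loop
   vertex 1.5 3.0 4.7
   vertex 4.5 1.5 4.0
   vertex 4.6 3.4 2.9
  endloop
 endfacet
 facet normal -0.552 0.787 0.273
  outer loop
   vertex 1.9 4.2 2.5
   vertex 2.7 4.9 2.1
   vertex 1.3 4.3 1.0
  endloop
 endfacet
 facet normal -0.521 0.786 0.334
  outer loop
   vertex 1.9 4.2 2.5
   vertex 1.5 3.0 4.7
   vertex 2.7 4.9 2.1
  endloop
 endfacet
 facet normal -0.608 0.738 0.292
  outer loop
   vertex 1.9 4.2 2.5
   vertex 1.3 4.3 1.0
   vertex 1.5 3.0 4.7
  endloop
 endfacet
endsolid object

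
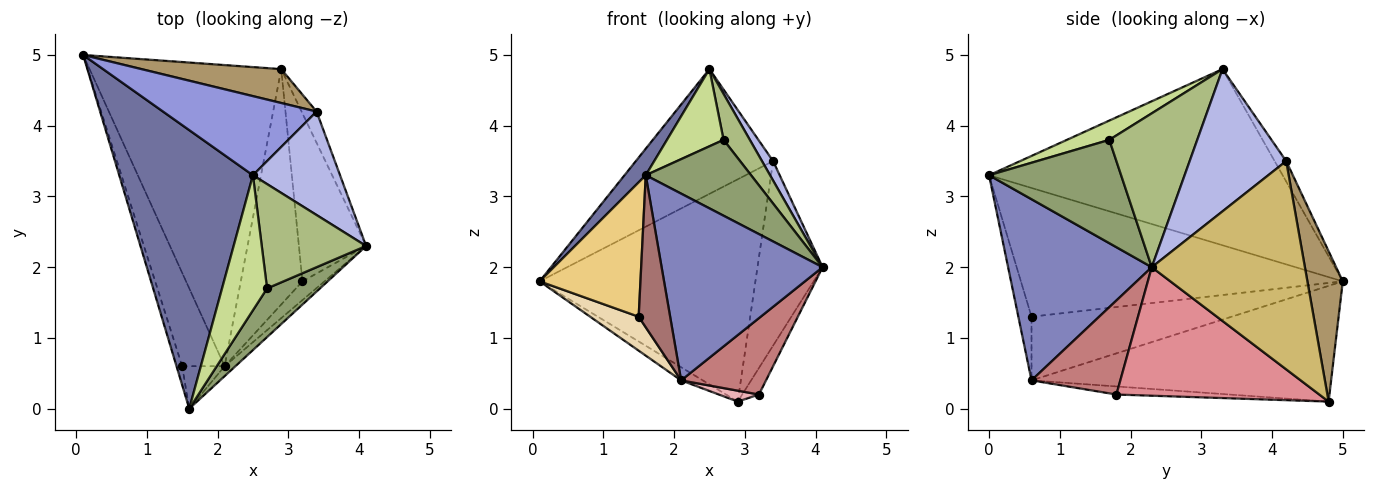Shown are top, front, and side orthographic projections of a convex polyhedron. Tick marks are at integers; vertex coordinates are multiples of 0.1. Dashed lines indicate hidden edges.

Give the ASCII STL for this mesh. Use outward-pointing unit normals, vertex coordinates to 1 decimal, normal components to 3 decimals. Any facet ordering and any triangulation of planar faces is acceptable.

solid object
 facet normal -0.795 -0.057 0.604
  outer loop
   vertex 2.5 3.3 4.8
   vertex 0.1 5.0 1.8
   vertex 1.6 0.0 3.3
  endloop
 endfacet
 facet normal 0.665 -0.746 -0.040
  outer loop
   vertex 2.1 0.6 0.4
   vertex 4.1 2.3 2.0
   vertex 1.6 0.0 3.3
  endloop
 endfacet
 facet normal -0.071 0.842 0.534
  outer loop
   vertex 3.4 4.2 3.5
   vertex 0.1 5.0 1.8
   vertex 2.5 3.3 4.8
  endloop
 endfacet
 facet normal 0.849 -0.098 0.520
  outer loop
   vertex 3.4 4.2 3.5
   vertex 2.5 3.3 4.8
   vertex 4.1 2.3 2.0
  endloop
 endfacet
 facet normal 0.726 -0.579 0.372
  outer loop
   vertex 2.7 1.7 3.8
   vertex 1.6 0.0 3.3
   vertex 4.1 2.3 2.0
  endloop
 endfacet
 facet normal 0.803 -0.240 0.545
  outer loop
   vertex 2.7 1.7 3.8
   vertex 4.1 2.3 2.0
   vertex 2.5 3.3 4.8
  endloop
 endfacet
 facet normal 0.349 -0.465 0.814
  outer loop
   vertex 2.7 1.7 3.8
   vertex 2.5 3.3 4.8
   vertex 1.6 0.0 3.3
  endloop
 endfacet
 facet normal -0.517 0.037 -0.855
  outer loop
   vertex 2.9 4.8 0.1
   vertex 2.1 0.6 0.4
   vertex 0.1 5.0 1.8
  endloop
 endfacet
 facet normal 0.160 0.976 0.149
  outer loop
   vertex 2.9 4.8 0.1
   vertex 0.1 5.0 1.8
   vertex 3.4 4.2 3.5
  endloop
 endfacet
 facet normal 0.918 0.390 -0.066
  outer loop
   vertex 2.9 4.8 0.1
   vertex 3.4 4.2 3.5
   vertex 4.1 2.3 2.0
  endloop
 endfacet
 facet normal -0.953 -0.299 -0.042
  outer loop
   vertex 1.5 0.6 1.3
   vertex 1.6 0.0 3.3
   vertex 0.1 5.0 1.8
  endloop
 endfacet
 facet normal -0.816 -0.198 -0.544
  outer loop
   vertex 1.5 0.6 1.3
   vertex 0.1 5.0 1.8
   vertex 2.1 0.6 0.4
  endloop
 endfacet
 facet normal -0.374 -0.893 -0.249
  outer loop
   vertex 1.5 0.6 1.3
   vertex 2.1 0.6 0.4
   vertex 1.6 0.0 3.3
  endloop
 endfacet
 facet normal 0.713 -0.681 -0.167
  outer loop
   vertex 3.2 1.8 0.2
   vertex 4.1 2.3 2.0
   vertex 2.1 0.6 0.4
  endloop
 endfacet
 facet normal 0.884 0.073 -0.462
  outer loop
   vertex 3.2 1.8 0.2
   vertex 2.9 4.8 0.1
   vertex 4.1 2.3 2.0
  endloop
 endfacet
 facet normal -0.130 -0.046 -0.990
  outer loop
   vertex 3.2 1.8 0.2
   vertex 2.1 0.6 0.4
   vertex 2.9 4.8 0.1
  endloop
 endfacet
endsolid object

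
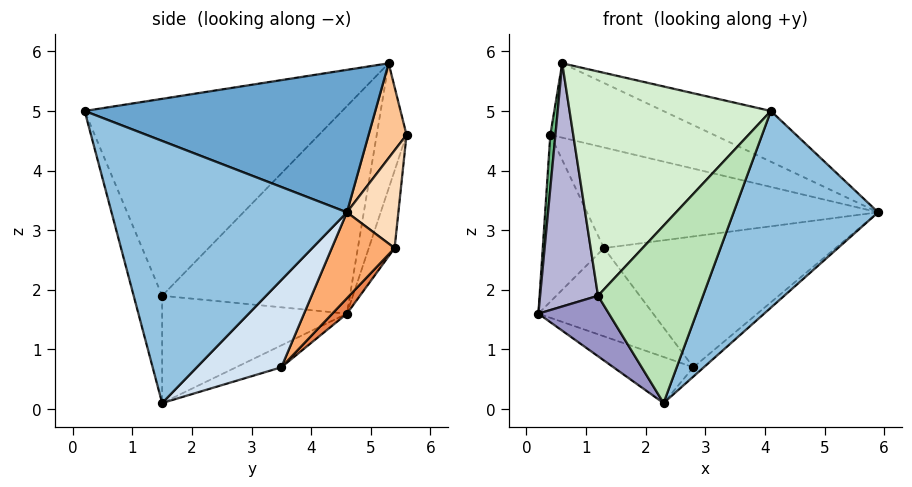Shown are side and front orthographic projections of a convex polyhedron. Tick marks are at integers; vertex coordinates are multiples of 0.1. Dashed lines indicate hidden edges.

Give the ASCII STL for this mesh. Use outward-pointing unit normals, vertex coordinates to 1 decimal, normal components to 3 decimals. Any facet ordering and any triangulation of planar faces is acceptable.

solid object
 facet normal 0.438 0.162 0.884
  outer loop
   vertex 0.6 5.3 5.8
   vertex 4.1 0.2 5.0
   vertex 5.9 4.6 3.3
  endloop
 endfacet
 facet normal 0.777 -0.477 -0.412
  outer loop
   vertex 2.3 1.5 0.1
   vertex 5.9 4.6 3.3
   vertex 4.1 0.2 5.0
  endloop
 endfacet
 facet normal -0.184 0.324 -0.928
  outer loop
   vertex 2.8 3.5 0.7
   vertex 2.3 1.5 0.1
   vertex 0.2 4.6 1.6
  endloop
 endfacet
 facet normal 0.625 0.077 -0.777
  outer loop
   vertex 2.8 3.5 0.7
   vertex 5.9 4.6 3.3
   vertex 2.3 1.5 0.1
  endloop
 endfacet
 facet normal 0.096 0.757 -0.647
  outer loop
   vertex 2.8 3.5 0.7
   vertex 0.2 4.6 1.6
   vertex 1.3 5.4 2.7
  endloop
 endfacet
 facet normal 0.212 0.783 -0.585
  outer loop
   vertex 2.8 3.5 0.7
   vertex 1.3 5.4 2.7
   vertex 5.9 4.6 3.3
  endloop
 endfacet
 facet normal 0.221 0.954 0.202
  outer loop
   vertex 0.4 5.6 4.6
   vertex 0.6 5.3 5.8
   vertex 5.9 4.6 3.3
  endloop
 endfacet
 facet normal 0.174 0.985 -0.021
  outer loop
   vertex 0.4 5.6 4.6
   vertex 5.9 4.6 3.3
   vertex 1.3 5.4 2.7
  endloop
 endfacet
 facet normal -0.978 -0.168 0.121
  outer loop
   vertex 0.4 5.6 4.6
   vertex 0.2 4.6 1.6
   vertex 0.6 5.3 5.8
  endloop
 endfacet
 facet normal -0.374 0.887 -0.271
  outer loop
   vertex 0.4 5.6 4.6
   vertex 1.3 5.4 2.7
   vertex 0.2 4.6 1.6
  endloop
 endfacet
 facet normal -0.258 -0.953 -0.158
  outer loop
   vertex 1.2 1.5 1.9
   vertex 2.3 1.5 0.1
   vertex 4.1 0.2 5.0
  endloop
 endfacet
 facet normal -0.711 -0.555 0.432
  outer loop
   vertex 1.2 1.5 1.9
   vertex 4.1 0.2 5.0
   vertex 0.6 5.3 5.8
  endloop
 endfacet
 facet normal -0.811 -0.310 -0.496
  outer loop
   vertex 1.2 1.5 1.9
   vertex 0.2 4.6 1.6
   vertex 2.3 1.5 0.1
  endloop
 endfacet
 facet normal -0.946 -0.292 0.139
  outer loop
   vertex 1.2 1.5 1.9
   vertex 0.6 5.3 5.8
   vertex 0.2 4.6 1.6
  endloop
 endfacet
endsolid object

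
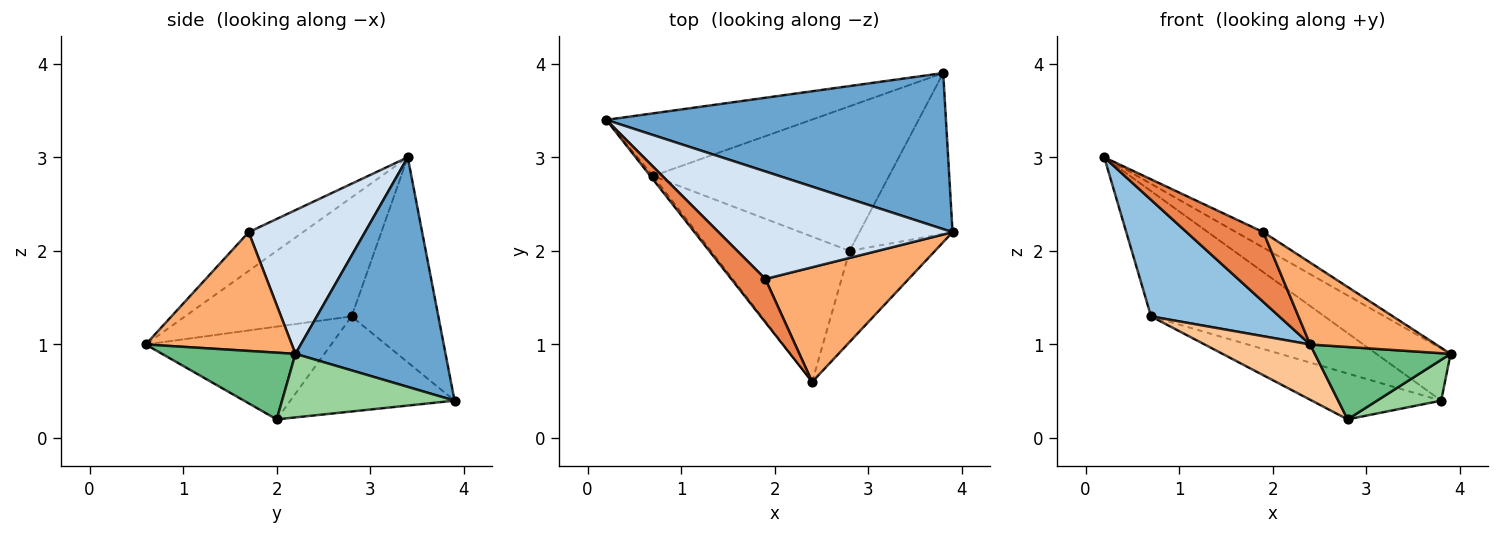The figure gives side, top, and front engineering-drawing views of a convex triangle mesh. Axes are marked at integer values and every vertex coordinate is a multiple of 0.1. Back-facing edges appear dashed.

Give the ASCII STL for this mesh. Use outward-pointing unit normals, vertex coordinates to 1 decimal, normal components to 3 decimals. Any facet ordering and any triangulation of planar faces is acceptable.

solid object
 facet normal 0.540 0.267 0.799
  outer loop
   vertex 3.8 3.9 0.4
   vertex 0.2 3.4 3.0
   vertex 3.9 2.2 0.9
  endloop
 endfacet
 facet normal -0.792 -0.610 -0.018
  outer loop
   vertex 0.7 2.8 1.3
   vertex 2.4 0.6 1.0
   vertex 0.2 3.4 3.0
  endloop
 endfacet
 facet normal -0.408 0.816 -0.408
  outer loop
   vertex 0.7 2.8 1.3
   vertex 0.2 3.4 3.0
   vertex 3.8 3.9 0.4
  endloop
 endfacet
 facet normal 0.519 0.121 0.846
  outer loop
   vertex 1.9 1.7 2.2
   vertex 3.9 2.2 0.9
   vertex 0.2 3.4 3.0
  endloop
 endfacet
 facet normal -0.515 -0.728 0.453
  outer loop
   vertex 1.9 1.7 2.2
   vertex 0.2 3.4 3.0
   vertex 2.4 0.6 1.0
  endloop
 endfacet
 facet normal 0.559 -0.482 0.675
  outer loop
   vertex 1.9 1.7 2.2
   vertex 2.4 0.6 1.0
   vertex 3.9 2.2 0.9
  endloop
 endfacet
 facet normal -0.530 -0.301 -0.793
  outer loop
   vertex 2.8 2.0 0.2
   vertex 2.4 0.6 1.0
   vertex 0.7 2.8 1.3
  endloop
 endfacet
 facet normal -0.359 0.282 -0.890
  outer loop
   vertex 2.8 2.0 0.2
   vertex 0.7 2.8 1.3
   vertex 3.8 3.9 0.4
  endloop
 endfacet
 facet normal 0.522 -0.531 -0.668
  outer loop
   vertex 2.8 2.0 0.2
   vertex 3.9 2.2 0.9
   vertex 2.4 0.6 1.0
  endloop
 endfacet
 facet normal 0.552 -0.205 -0.808
  outer loop
   vertex 2.8 2.0 0.2
   vertex 3.8 3.9 0.4
   vertex 3.9 2.2 0.9
  endloop
 endfacet
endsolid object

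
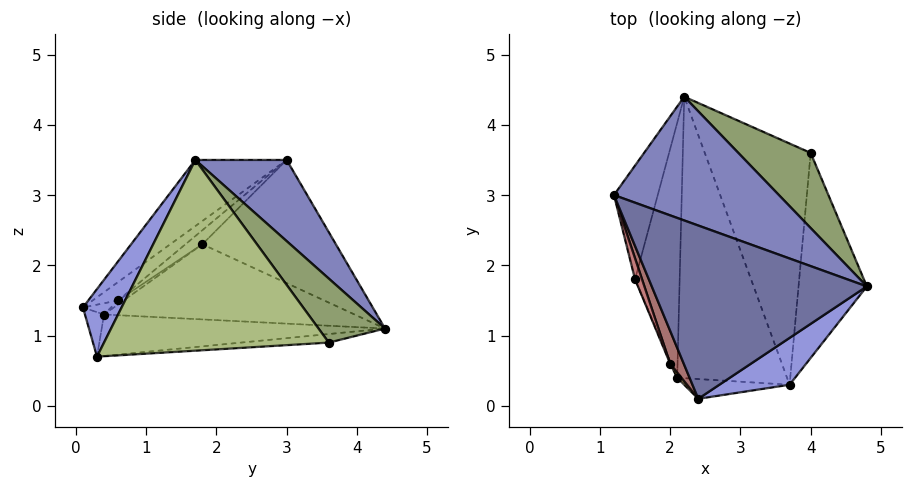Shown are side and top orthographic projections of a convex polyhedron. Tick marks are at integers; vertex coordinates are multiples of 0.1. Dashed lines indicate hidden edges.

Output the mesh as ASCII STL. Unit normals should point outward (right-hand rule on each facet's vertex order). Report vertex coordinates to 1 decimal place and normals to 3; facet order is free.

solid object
 facet normal -0.228 -0.631 0.741
  outer loop
   vertex 2.4 0.1 1.4
   vertex 4.8 1.7 3.5
   vertex 1.2 3.0 3.5
  endloop
 endfacet
 facet normal 0.280 0.774 0.568
  outer loop
   vertex 2.2 4.4 1.1
   vertex 1.2 3.0 3.5
   vertex 4.8 1.7 3.5
  endloop
 endfacet
 facet normal 0.312 -0.893 0.324
  outer loop
   vertex 3.7 0.3 0.7
   vertex 4.8 1.7 3.5
   vertex 2.4 0.1 1.4
  endloop
 endfacet
 facet normal -0.938 0.099 -0.333
  outer loop
   vertex 1.5 1.8 2.3
   vertex 1.2 3.0 3.5
   vertex 2.2 4.4 1.1
  endloop
 endfacet
 facet normal 0.403 0.793 0.456
  outer loop
   vertex 4.0 3.6 0.9
   vertex 2.2 4.4 1.1
   vertex 4.8 1.7 3.5
  endloop
 endfacet
 facet normal 0.939 -0.065 -0.337
  outer loop
   vertex 4.0 3.6 0.9
   vertex 4.8 1.7 3.5
   vertex 3.7 0.3 0.7
  endloop
 endfacet
 facet normal -0.080 0.068 -0.994
  outer loop
   vertex 4.0 3.6 0.9
   vertex 3.7 0.3 0.7
   vertex 2.2 4.4 1.1
  endloop
 endfacet
 facet normal -0.860 -0.004 -0.510
  outer loop
   vertex 2.1 0.4 1.3
   vertex 1.5 1.8 2.3
   vertex 2.2 4.4 1.1
  endloop
 endfacet
 facet normal -0.319 -0.571 -0.756
  outer loop
   vertex 2.1 0.4 1.3
   vertex 3.7 0.3 0.7
   vertex 2.4 0.1 1.4
  endloop
 endfacet
 facet normal -0.353 -0.038 -0.935
  outer loop
   vertex 2.1 0.4 1.3
   vertex 2.2 4.4 1.1
   vertex 3.7 0.3 0.7
  endloop
 endfacet
 facet normal -0.724 -0.634 0.272
  outer loop
   vertex 2.0 0.6 1.5
   vertex 2.1 0.4 1.3
   vertex 2.4 0.1 1.4
  endloop
 endfacet
 facet normal -0.943 -0.236 -0.236
  outer loop
   vertex 2.0 0.6 1.5
   vertex 1.5 1.8 2.3
   vertex 2.1 0.4 1.3
  endloop
 endfacet
 facet normal -0.640 -0.606 0.472
  outer loop
   vertex 2.0 0.6 1.5
   vertex 2.4 0.1 1.4
   vertex 1.2 3.0 3.5
  endloop
 endfacet
 facet normal -0.743 -0.557 0.371
  outer loop
   vertex 2.0 0.6 1.5
   vertex 1.2 3.0 3.5
   vertex 1.5 1.8 2.3
  endloop
 endfacet
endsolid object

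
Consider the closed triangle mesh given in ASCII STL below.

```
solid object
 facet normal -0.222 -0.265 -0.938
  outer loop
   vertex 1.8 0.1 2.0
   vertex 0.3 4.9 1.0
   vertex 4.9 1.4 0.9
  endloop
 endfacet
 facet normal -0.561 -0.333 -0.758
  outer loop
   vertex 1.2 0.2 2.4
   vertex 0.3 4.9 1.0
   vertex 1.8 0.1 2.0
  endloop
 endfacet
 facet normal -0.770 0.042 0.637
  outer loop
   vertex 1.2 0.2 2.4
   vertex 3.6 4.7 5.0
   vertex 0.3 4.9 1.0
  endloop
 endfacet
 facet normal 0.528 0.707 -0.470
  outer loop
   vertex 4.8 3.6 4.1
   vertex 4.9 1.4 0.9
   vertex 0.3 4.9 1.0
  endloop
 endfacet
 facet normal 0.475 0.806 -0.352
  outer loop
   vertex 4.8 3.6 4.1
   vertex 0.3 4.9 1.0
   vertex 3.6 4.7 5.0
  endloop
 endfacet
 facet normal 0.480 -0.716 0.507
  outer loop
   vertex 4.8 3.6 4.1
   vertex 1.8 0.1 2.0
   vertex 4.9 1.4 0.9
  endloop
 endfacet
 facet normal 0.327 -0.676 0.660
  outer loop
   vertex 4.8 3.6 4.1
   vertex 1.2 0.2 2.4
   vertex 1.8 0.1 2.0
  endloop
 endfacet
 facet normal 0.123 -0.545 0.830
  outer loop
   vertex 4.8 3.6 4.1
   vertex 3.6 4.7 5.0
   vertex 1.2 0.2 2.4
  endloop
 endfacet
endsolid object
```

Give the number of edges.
12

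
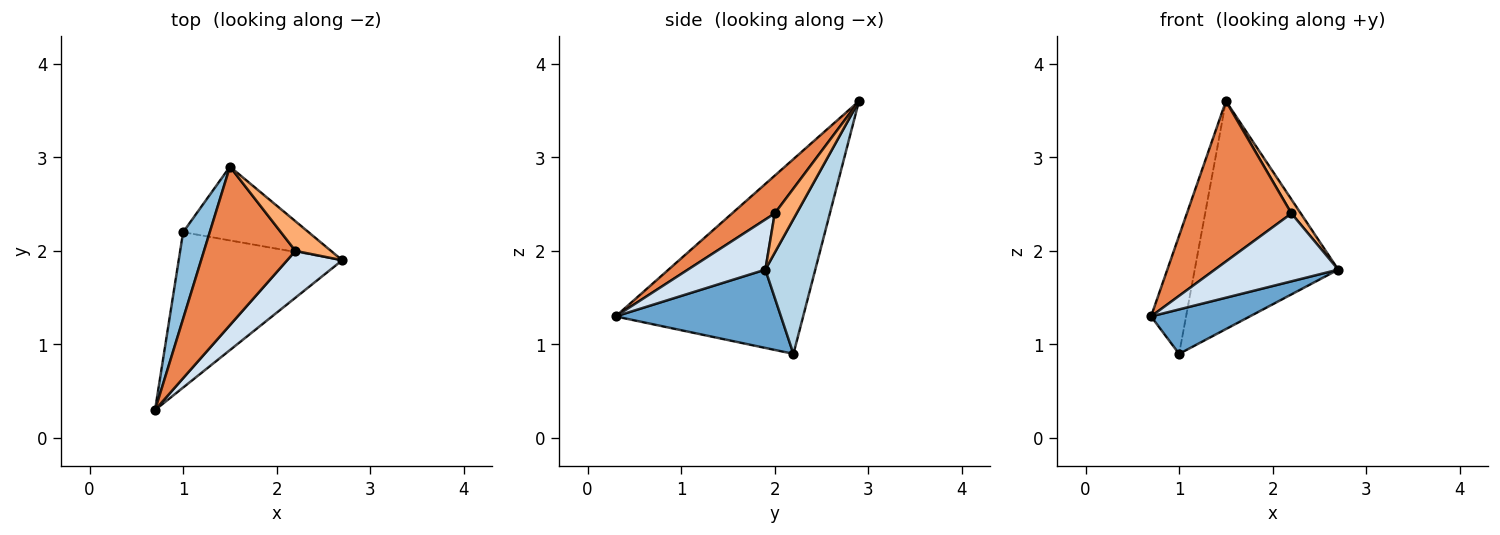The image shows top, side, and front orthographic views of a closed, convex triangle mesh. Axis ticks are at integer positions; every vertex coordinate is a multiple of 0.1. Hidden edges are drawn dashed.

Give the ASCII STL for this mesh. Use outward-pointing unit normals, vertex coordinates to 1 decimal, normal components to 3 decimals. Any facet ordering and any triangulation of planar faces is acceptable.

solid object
 facet normal 0.418 -0.250 -0.873
  outer loop
   vertex 1.0 2.2 0.9
   vertex 2.7 1.9 1.8
   vertex 0.7 0.3 1.3
  endloop
 endfacet
 facet normal -0.974 0.182 0.133
  outer loop
   vertex 1.0 2.2 0.9
   vertex 0.7 0.3 1.3
   vertex 1.5 2.9 3.6
  endloop
 endfacet
 facet normal 0.314 0.903 -0.292
  outer loop
   vertex 1.0 2.2 0.9
   vertex 1.5 2.9 3.6
   vertex 2.7 1.9 1.8
  endloop
 endfacet
 facet normal 0.459 -0.731 0.504
  outer loop
   vertex 2.2 2.0 2.4
   vertex 0.7 0.3 1.3
   vertex 2.7 1.9 1.8
  endloop
 endfacet
 facet normal 0.279 -0.683 0.675
  outer loop
   vertex 2.2 2.0 2.4
   vertex 1.5 2.9 3.6
   vertex 0.7 0.3 1.3
  endloop
 endfacet
 facet normal 0.707 -0.303 0.639
  outer loop
   vertex 2.2 2.0 2.4
   vertex 2.7 1.9 1.8
   vertex 1.5 2.9 3.6
  endloop
 endfacet
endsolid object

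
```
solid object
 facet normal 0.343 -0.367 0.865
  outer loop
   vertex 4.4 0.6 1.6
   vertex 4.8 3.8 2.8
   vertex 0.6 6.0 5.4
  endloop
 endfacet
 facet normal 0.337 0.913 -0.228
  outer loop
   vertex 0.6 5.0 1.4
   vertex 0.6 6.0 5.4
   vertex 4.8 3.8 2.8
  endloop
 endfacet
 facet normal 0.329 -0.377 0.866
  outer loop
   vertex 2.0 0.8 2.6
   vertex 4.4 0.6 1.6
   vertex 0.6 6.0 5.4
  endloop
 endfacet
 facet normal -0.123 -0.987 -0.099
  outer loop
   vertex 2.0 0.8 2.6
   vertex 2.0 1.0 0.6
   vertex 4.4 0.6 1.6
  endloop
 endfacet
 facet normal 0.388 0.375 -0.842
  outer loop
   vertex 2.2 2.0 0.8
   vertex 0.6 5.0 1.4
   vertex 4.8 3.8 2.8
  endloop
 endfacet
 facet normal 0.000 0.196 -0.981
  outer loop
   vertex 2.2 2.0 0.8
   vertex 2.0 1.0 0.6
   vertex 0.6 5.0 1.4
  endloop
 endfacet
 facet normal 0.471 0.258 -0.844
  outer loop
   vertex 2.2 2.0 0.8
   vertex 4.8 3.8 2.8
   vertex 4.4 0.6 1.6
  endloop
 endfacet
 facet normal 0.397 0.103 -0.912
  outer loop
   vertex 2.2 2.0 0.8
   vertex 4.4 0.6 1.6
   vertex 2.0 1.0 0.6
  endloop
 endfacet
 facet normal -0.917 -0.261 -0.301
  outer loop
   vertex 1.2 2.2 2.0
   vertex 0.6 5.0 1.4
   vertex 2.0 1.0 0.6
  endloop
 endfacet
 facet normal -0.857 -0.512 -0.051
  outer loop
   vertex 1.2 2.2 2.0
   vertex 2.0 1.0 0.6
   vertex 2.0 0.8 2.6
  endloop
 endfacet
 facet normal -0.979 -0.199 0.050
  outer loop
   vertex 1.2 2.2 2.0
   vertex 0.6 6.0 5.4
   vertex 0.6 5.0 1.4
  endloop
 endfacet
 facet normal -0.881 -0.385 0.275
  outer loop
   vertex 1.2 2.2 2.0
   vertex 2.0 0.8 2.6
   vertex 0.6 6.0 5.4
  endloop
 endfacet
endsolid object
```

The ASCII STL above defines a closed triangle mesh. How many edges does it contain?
18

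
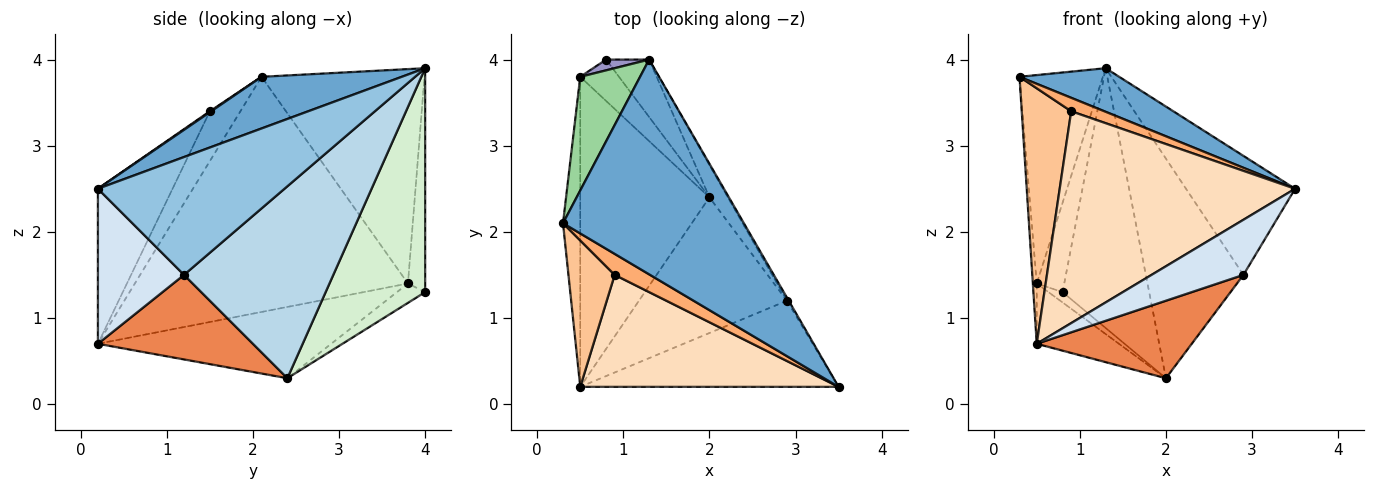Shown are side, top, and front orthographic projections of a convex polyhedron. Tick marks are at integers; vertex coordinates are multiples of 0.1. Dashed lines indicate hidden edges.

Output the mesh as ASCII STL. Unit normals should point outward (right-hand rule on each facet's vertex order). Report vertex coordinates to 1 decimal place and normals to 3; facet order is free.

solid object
 facet normal 0.270 -0.192 0.944
  outer loop
   vertex 1.3 4.0 3.9
   vertex 0.3 2.1 3.8
   vertex 3.5 0.2 2.5
  endloop
 endfacet
 facet normal 0.863 0.505 -0.013
  outer loop
   vertex 2.9 1.2 1.5
   vertex 1.3 4.0 3.9
   vertex 3.5 0.2 2.5
  endloop
 endfacet
 facet normal 0.834 0.545 -0.080
  outer loop
   vertex 2.9 1.2 1.5
   vertex 2.0 2.4 0.3
   vertex 1.3 4.0 3.9
  endloop
 endfacet
 facet normal 0.451 -0.481 -0.752
  outer loop
   vertex 2.9 1.2 1.5
   vertex 3.5 0.2 2.5
   vertex 0.5 0.2 0.7
  endloop
 endfacet
 facet normal 0.444 -0.444 -0.778
  outer loop
   vertex 2.9 1.2 1.5
   vertex 0.5 0.2 0.7
   vertex 2.0 2.4 0.3
  endloop
 endfacet
 facet normal 0.022 -0.540 0.842
  outer loop
   vertex 0.9 1.5 3.4
   vertex 3.5 0.2 2.5
   vertex 0.3 2.1 3.8
  endloop
 endfacet
 facet normal -0.473 -0.765 0.438
  outer loop
   vertex 0.9 1.5 3.4
   vertex 0.3 2.1 3.8
   vertex 0.5 0.2 0.7
  endloop
 endfacet
 facet normal -0.270 -0.851 0.450
  outer loop
   vertex 0.9 1.5 3.4
   vertex 0.5 0.2 0.7
   vertex 3.5 0.2 2.5
  endloop
 endfacet
 facet normal -0.476 0.168 -0.863
  outer loop
   vertex 0.5 3.8 1.4
   vertex 2.0 2.4 0.3
   vertex 0.5 0.2 0.7
  endloop
 endfacet
 facet normal -0.864 0.442 0.241
  outer loop
   vertex 0.5 3.8 1.4
   vertex 0.3 2.1 3.8
   vertex 1.3 4.0 3.9
  endloop
 endfacet
 facet normal -0.997 0.014 -0.073
  outer loop
   vertex 0.5 3.8 1.4
   vertex 0.5 0.2 0.7
   vertex 0.3 2.1 3.8
  endloop
 endfacet
 facet normal 0.747 0.650 -0.144
  outer loop
   vertex 0.8 4.0 1.3
   vertex 1.3 4.0 3.9
   vertex 2.0 2.4 0.3
  endloop
 endfacet
 facet normal -0.528 0.843 0.102
  outer loop
   vertex 0.8 4.0 1.3
   vertex 0.5 3.8 1.4
   vertex 1.3 4.0 3.9
  endloop
 endfacet
 facet normal -0.436 0.218 -0.873
  outer loop
   vertex 0.8 4.0 1.3
   vertex 2.0 2.4 0.3
   vertex 0.5 3.8 1.4
  endloop
 endfacet
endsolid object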